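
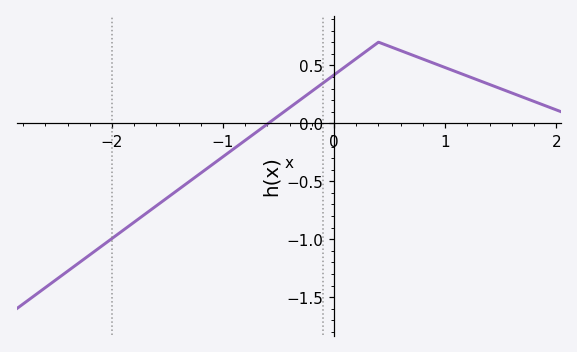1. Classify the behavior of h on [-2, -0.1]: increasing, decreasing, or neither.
increasing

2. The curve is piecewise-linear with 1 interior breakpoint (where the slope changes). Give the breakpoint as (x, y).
(0.4, 0.7)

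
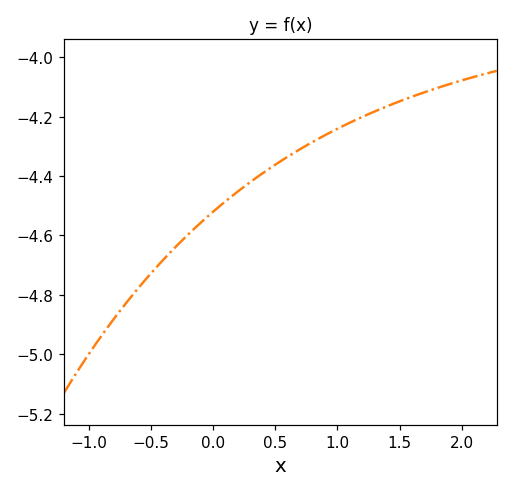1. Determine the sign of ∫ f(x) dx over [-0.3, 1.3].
negative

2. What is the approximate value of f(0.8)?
-4.28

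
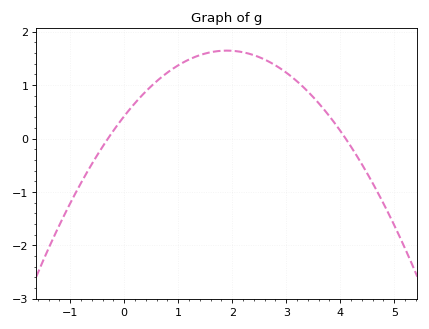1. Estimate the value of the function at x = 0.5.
0.979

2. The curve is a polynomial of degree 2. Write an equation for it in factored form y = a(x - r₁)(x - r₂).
y = -0.34(x + 0.3)(x - 4.1)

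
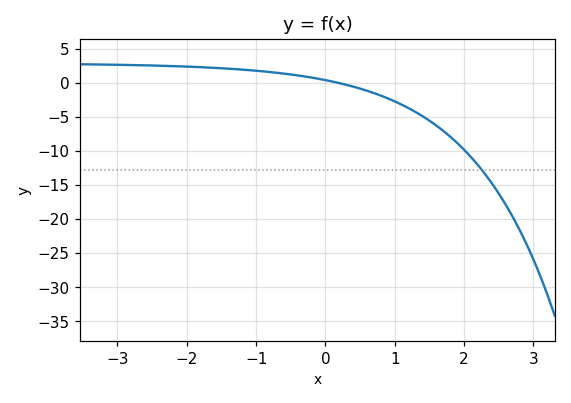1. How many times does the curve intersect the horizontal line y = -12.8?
1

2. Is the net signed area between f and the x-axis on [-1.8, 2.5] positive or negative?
negative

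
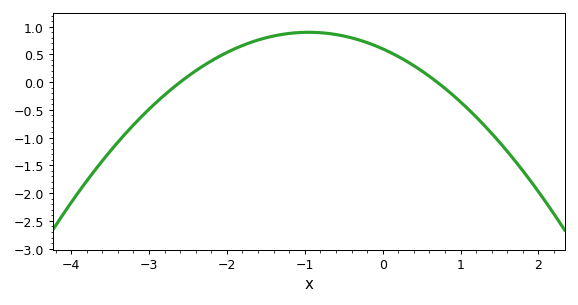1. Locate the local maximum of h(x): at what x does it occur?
-0.95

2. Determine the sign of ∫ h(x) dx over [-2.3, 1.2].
positive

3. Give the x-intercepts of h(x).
-2.6, 0.7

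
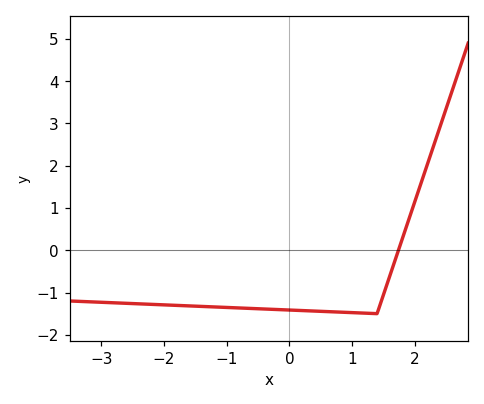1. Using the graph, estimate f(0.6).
-1.45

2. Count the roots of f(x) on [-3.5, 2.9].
1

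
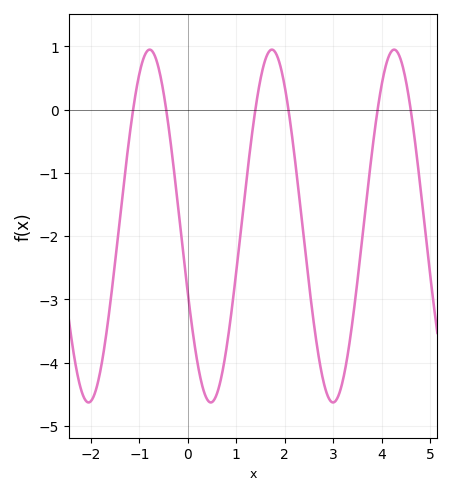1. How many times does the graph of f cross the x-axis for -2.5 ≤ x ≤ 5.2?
6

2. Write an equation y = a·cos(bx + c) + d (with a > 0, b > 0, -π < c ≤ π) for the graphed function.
y = 2.79cos(2.5x + 2) - 1.84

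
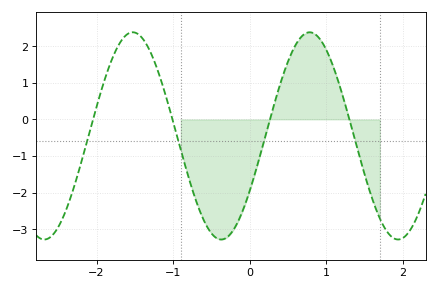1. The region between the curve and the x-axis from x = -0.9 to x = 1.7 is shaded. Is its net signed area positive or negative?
negative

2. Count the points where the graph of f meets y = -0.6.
4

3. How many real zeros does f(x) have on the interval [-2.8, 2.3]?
4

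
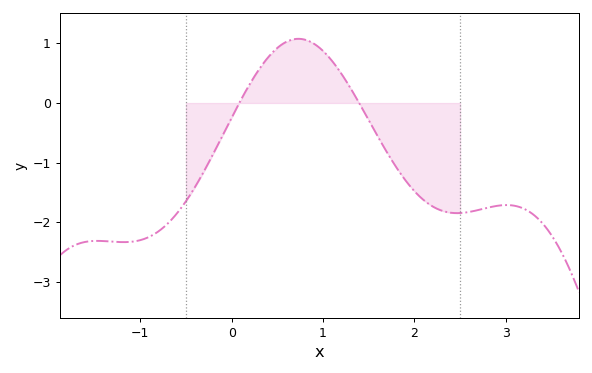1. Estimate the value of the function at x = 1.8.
-1.08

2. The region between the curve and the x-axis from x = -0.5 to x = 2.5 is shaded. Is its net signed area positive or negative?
negative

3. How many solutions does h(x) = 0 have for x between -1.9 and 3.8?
2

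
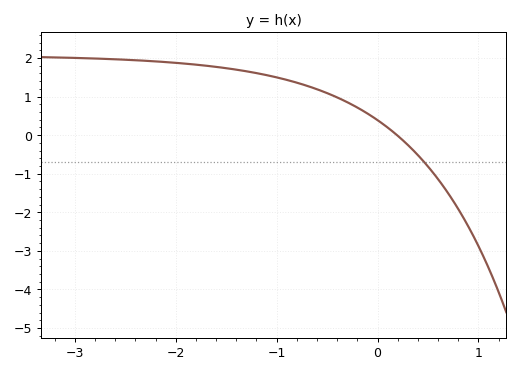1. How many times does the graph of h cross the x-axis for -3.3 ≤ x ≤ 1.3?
1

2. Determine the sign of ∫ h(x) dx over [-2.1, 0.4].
positive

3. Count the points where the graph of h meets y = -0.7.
1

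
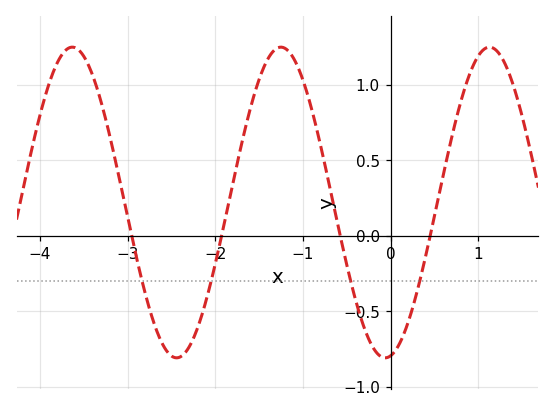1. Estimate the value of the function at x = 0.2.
-0.576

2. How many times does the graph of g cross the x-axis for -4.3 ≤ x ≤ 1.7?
4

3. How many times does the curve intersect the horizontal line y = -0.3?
4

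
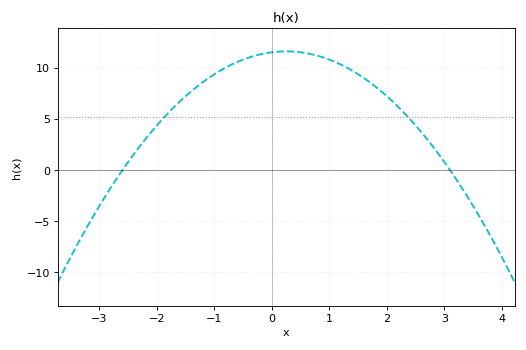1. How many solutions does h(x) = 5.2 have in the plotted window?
2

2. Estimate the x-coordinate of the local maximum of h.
0.25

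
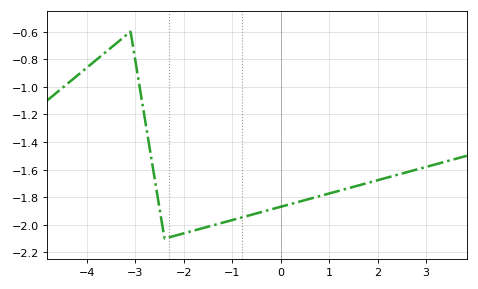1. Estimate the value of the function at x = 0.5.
-1.82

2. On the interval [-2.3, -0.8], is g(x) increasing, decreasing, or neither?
increasing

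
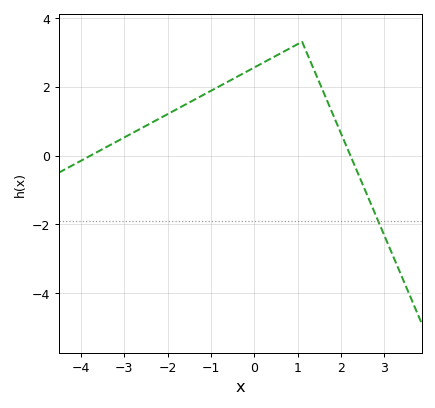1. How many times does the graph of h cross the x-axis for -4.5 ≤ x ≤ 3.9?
2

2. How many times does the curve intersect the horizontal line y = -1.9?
1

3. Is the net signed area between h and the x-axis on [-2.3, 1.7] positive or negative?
positive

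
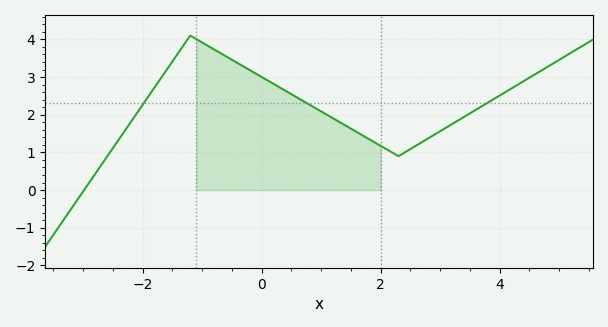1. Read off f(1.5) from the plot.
1.63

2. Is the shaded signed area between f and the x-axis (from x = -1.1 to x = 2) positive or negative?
positive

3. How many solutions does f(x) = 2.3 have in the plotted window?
3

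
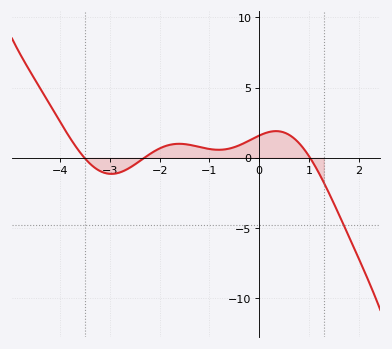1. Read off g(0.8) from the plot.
1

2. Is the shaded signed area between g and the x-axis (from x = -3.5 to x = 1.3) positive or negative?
positive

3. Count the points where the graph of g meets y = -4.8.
1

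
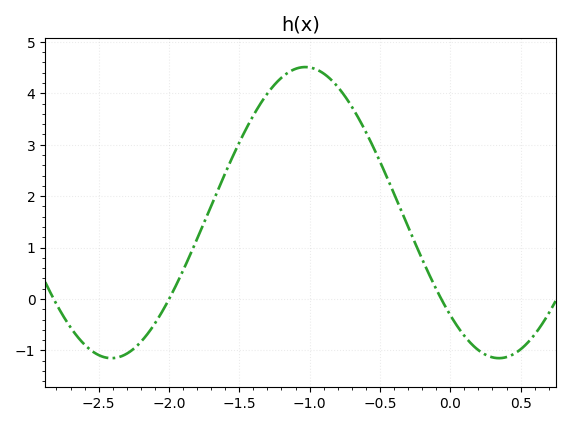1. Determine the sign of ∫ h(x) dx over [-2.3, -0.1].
positive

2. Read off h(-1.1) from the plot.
4.5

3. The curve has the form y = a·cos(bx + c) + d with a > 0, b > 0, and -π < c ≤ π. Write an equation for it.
y = 2.83cos(2.3x + 2.4) + 1.68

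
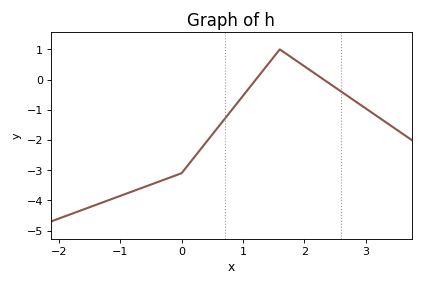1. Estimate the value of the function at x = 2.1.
0.3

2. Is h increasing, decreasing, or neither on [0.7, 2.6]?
neither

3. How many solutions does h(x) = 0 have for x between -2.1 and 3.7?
2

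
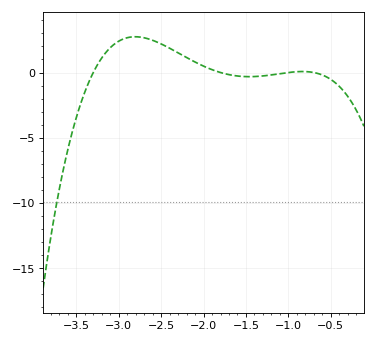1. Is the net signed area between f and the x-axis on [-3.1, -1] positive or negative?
positive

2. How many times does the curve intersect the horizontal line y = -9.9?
1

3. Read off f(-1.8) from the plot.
0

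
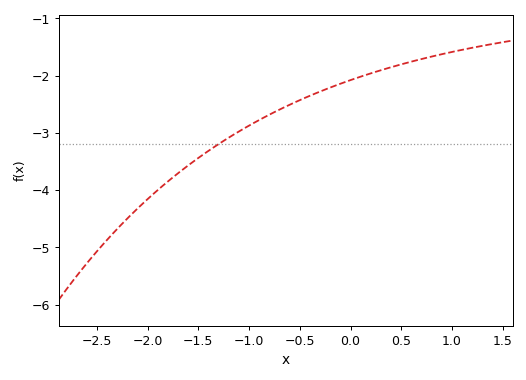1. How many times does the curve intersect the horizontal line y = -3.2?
1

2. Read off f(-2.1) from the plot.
-4.32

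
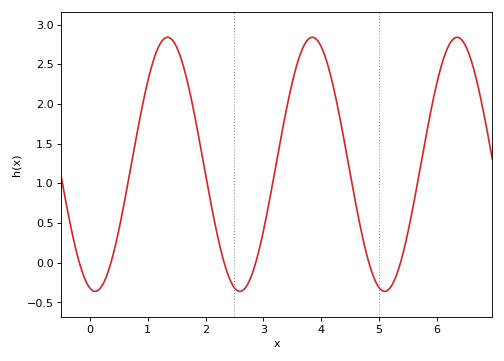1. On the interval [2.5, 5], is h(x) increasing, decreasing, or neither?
neither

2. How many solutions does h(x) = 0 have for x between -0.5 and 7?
6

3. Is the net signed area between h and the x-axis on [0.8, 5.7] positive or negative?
positive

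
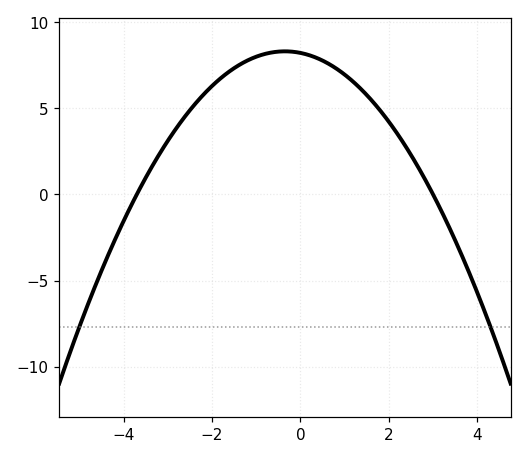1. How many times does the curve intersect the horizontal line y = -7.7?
2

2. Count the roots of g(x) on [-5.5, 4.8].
2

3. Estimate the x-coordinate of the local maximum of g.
-0.35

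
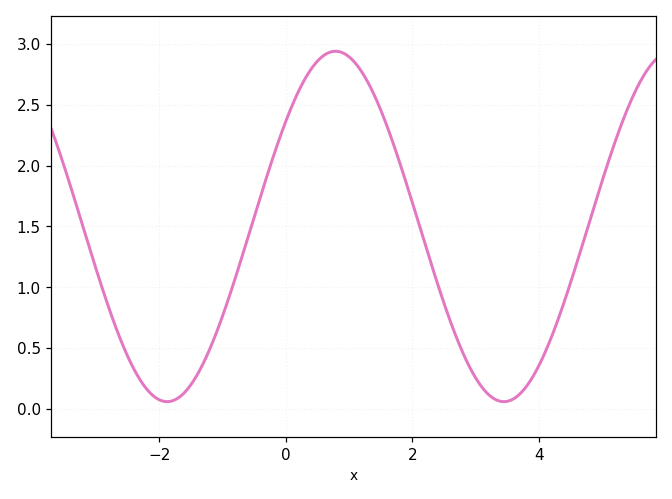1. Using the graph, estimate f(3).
0.25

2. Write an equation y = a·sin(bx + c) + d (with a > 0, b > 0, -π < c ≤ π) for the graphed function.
y = 1.44sin(1.2x + 0.64) + 1.5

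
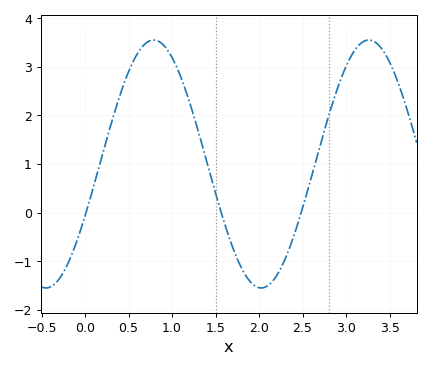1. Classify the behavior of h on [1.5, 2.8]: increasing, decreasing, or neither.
neither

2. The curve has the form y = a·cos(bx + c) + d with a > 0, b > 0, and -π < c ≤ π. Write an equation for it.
y = 2.55cos(2.5x - 2) + 1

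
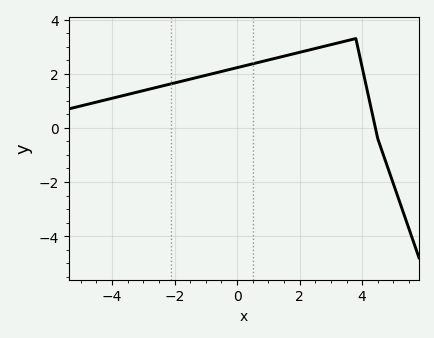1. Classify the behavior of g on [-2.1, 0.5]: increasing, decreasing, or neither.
increasing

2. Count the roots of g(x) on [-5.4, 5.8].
1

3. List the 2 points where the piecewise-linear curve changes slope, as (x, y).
(3.8, 3.3); (4.5, -0.4)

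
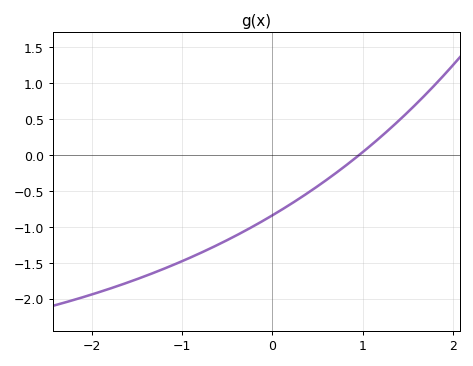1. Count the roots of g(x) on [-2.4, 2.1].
1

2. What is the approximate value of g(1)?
0.05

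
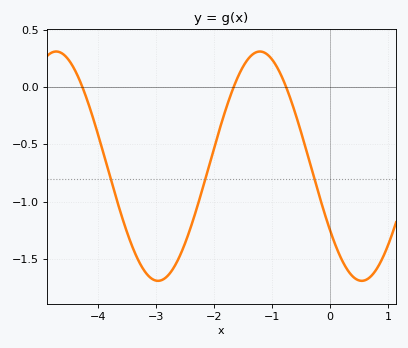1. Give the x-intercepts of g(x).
-4.3, -1.7, -0.8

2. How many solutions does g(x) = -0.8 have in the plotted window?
3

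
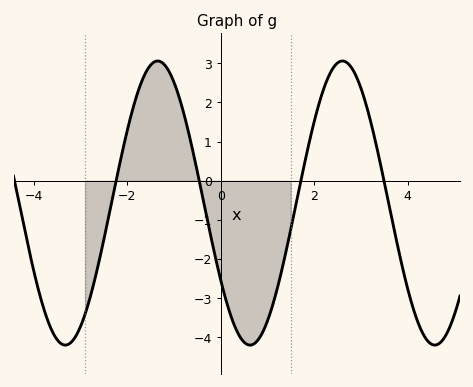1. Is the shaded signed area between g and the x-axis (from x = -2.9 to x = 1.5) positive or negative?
negative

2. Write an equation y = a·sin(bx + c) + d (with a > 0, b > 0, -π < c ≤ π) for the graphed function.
y = 3.63sin(1.59x - 2.57) - 0.57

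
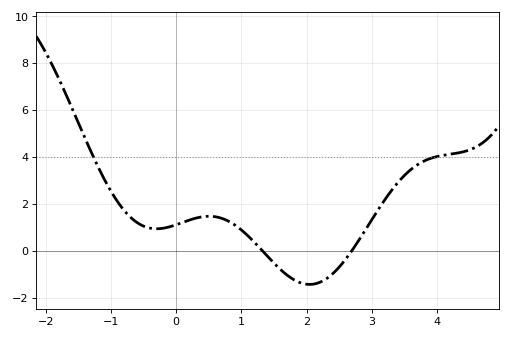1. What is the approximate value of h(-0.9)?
2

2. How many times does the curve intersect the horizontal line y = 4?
2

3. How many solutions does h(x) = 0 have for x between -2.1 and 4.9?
2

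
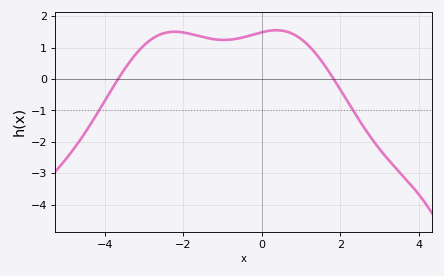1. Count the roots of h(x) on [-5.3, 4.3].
2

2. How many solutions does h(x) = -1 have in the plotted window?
2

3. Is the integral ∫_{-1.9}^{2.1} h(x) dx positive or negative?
positive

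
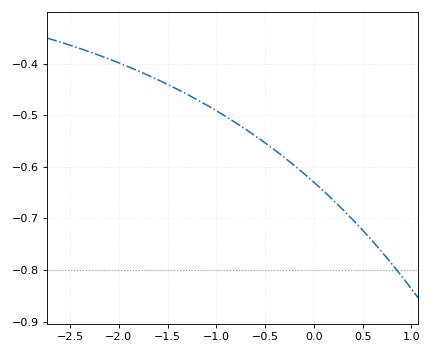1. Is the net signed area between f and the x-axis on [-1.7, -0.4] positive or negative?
negative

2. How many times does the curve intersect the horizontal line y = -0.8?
1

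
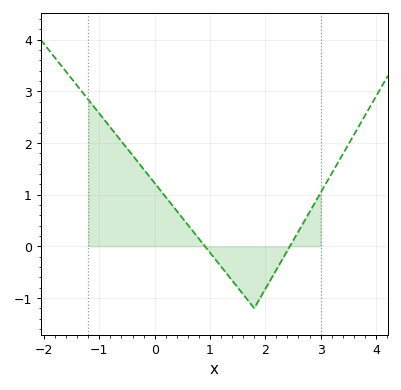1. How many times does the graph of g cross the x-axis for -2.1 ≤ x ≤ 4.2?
2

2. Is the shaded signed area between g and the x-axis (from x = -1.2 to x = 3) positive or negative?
positive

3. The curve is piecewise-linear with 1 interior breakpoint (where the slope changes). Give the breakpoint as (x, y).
(1.8, -1.2)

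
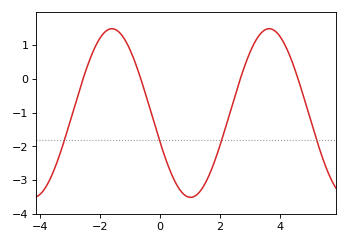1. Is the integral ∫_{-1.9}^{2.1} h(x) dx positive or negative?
negative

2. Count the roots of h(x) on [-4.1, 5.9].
4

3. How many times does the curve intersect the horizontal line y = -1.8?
4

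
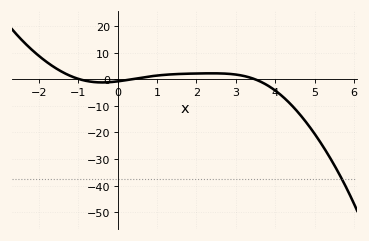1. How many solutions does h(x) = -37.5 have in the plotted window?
1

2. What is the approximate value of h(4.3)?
-8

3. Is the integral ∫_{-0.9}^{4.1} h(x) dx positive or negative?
positive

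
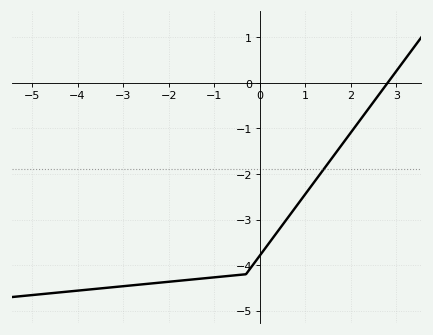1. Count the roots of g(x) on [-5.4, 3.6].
1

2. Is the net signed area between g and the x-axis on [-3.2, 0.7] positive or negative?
negative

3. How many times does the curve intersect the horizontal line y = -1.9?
1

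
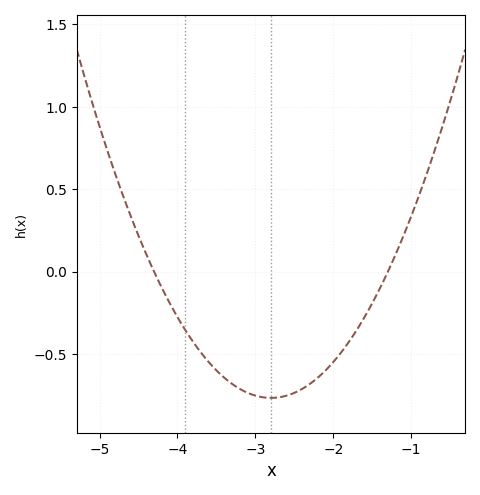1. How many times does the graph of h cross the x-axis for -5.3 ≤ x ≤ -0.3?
2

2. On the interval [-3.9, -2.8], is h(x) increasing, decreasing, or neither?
decreasing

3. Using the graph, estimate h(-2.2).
-0.65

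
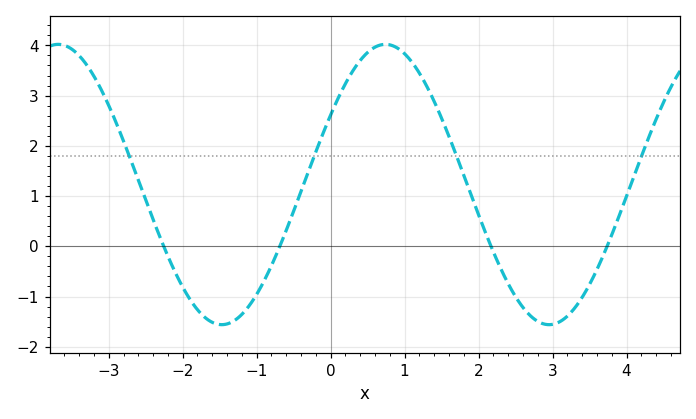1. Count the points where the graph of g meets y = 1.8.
4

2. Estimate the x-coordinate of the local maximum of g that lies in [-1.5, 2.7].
0.739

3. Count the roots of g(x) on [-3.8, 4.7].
4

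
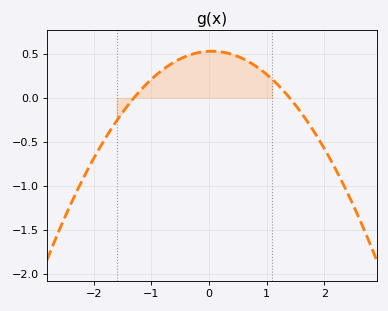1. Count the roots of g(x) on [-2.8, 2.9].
2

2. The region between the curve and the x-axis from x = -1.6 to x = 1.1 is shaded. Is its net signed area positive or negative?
positive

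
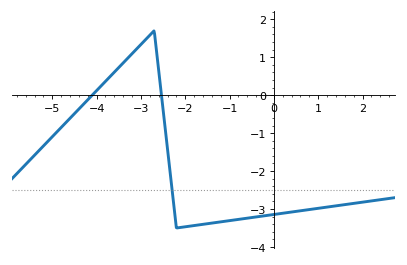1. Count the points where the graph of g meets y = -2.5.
1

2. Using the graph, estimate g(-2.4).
-1.4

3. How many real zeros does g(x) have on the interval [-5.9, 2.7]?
2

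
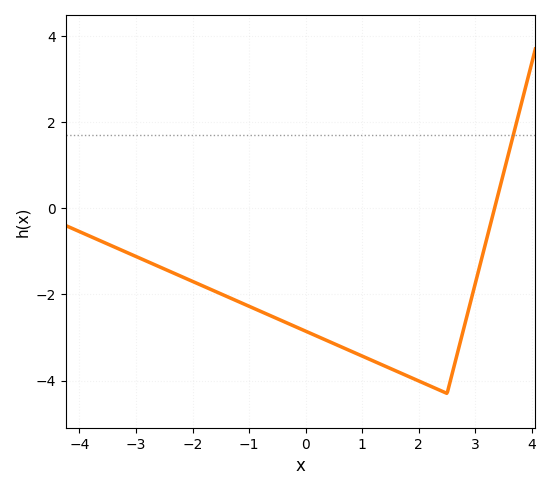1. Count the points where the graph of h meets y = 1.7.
1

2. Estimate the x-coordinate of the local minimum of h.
2.5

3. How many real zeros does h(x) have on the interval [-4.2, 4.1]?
1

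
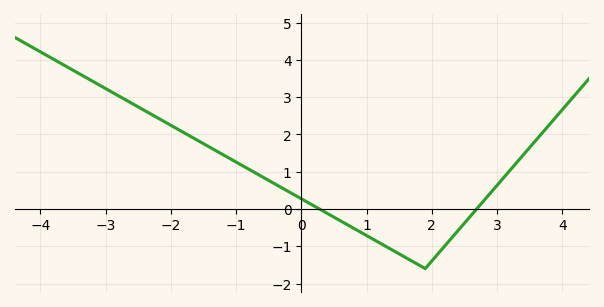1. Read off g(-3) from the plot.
3.23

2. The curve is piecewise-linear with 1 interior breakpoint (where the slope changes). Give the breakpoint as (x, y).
(1.9, -1.6)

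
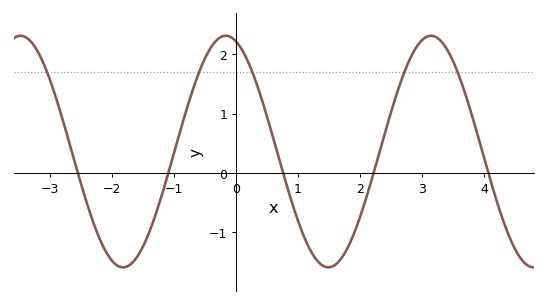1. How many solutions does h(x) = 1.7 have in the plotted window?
5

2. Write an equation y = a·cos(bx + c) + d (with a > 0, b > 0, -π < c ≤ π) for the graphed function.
y = 1.95cos(1.9x + 0.31) + 0.36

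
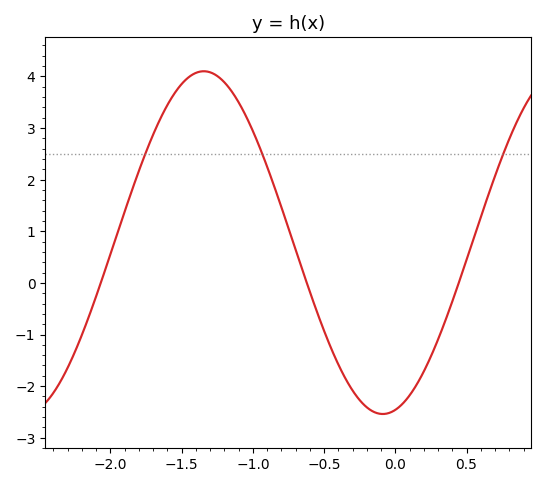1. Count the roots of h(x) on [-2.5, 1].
3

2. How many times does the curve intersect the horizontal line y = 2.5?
3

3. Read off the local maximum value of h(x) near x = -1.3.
4.1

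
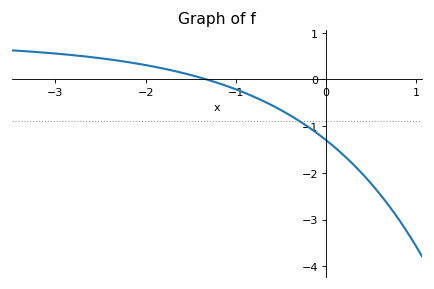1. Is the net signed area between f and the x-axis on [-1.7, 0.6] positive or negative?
negative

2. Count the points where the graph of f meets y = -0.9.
1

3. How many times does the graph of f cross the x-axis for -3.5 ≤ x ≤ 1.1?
1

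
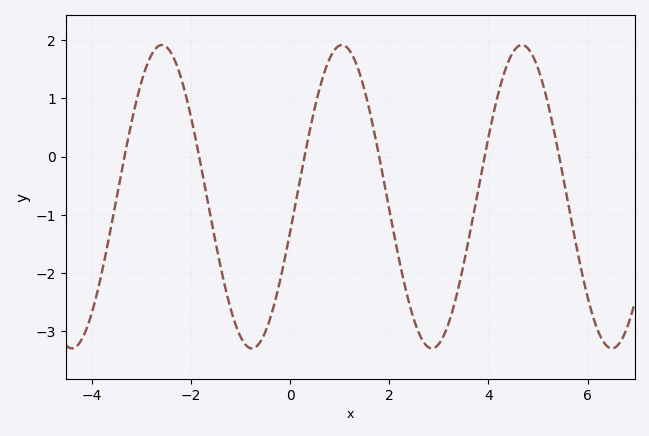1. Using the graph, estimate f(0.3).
0.05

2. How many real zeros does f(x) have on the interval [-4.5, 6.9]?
6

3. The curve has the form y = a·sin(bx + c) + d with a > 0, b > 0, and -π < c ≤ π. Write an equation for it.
y = 2.61sin(1.73x - 0.232) - 0.69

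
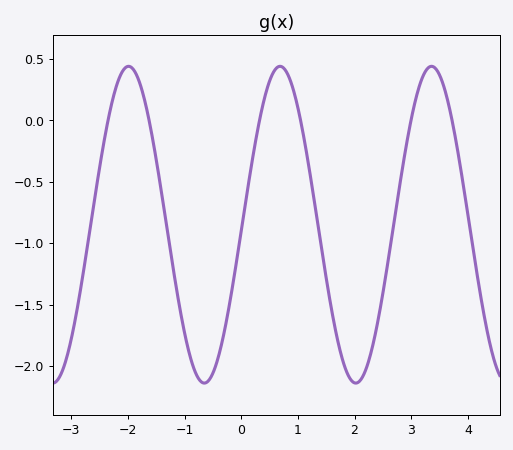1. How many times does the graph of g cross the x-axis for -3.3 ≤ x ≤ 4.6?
6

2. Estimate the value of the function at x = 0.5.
0.3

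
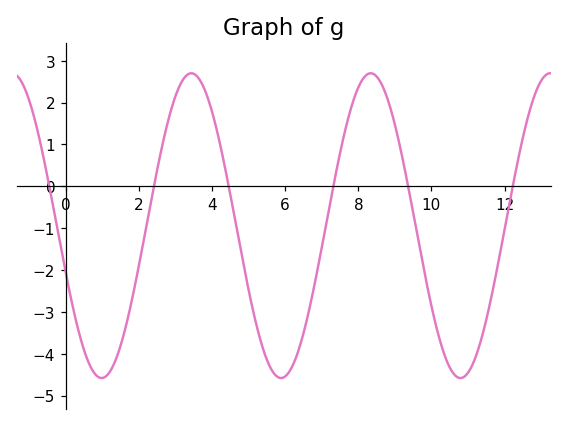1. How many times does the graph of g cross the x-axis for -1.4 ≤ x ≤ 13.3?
6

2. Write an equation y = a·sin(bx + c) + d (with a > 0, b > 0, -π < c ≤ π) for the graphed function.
y = 3.64sin(1.28x - 2.82) - 0.94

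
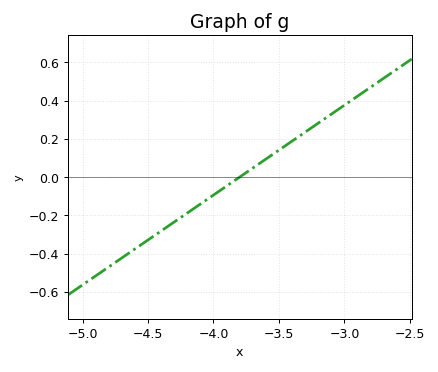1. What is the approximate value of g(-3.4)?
0.188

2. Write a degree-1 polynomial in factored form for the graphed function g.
y = 0.47(x + 3.8)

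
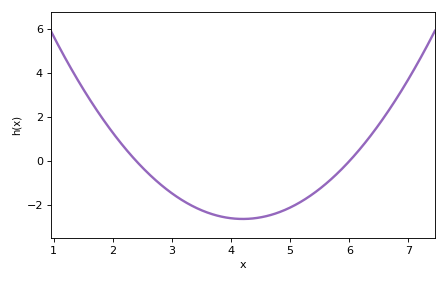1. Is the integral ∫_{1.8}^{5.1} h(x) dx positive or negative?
negative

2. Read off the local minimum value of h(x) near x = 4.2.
-2.62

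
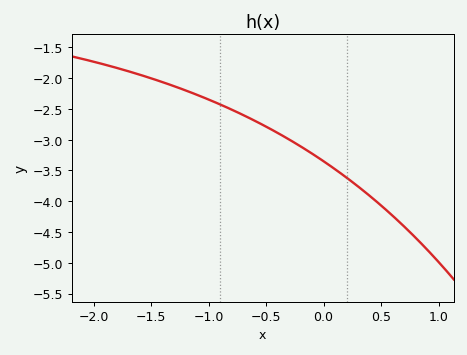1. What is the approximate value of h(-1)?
-2.35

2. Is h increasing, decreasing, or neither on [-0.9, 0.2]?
decreasing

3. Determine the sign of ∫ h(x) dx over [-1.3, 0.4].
negative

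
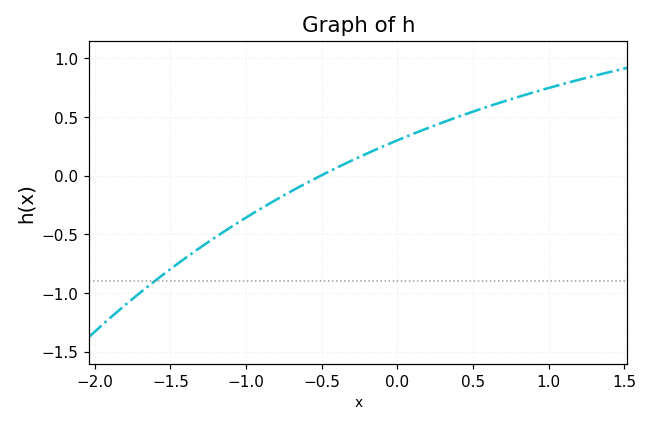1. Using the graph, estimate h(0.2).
0.404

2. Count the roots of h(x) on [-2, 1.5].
1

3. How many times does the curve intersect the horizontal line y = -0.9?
1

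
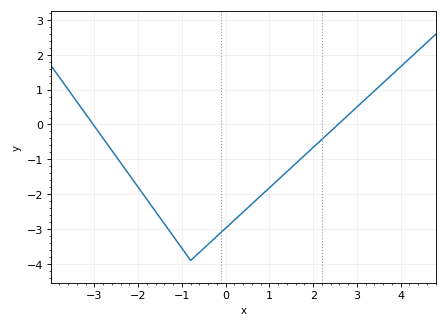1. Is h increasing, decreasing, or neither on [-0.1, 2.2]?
increasing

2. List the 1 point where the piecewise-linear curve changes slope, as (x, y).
(-0.8, -3.9)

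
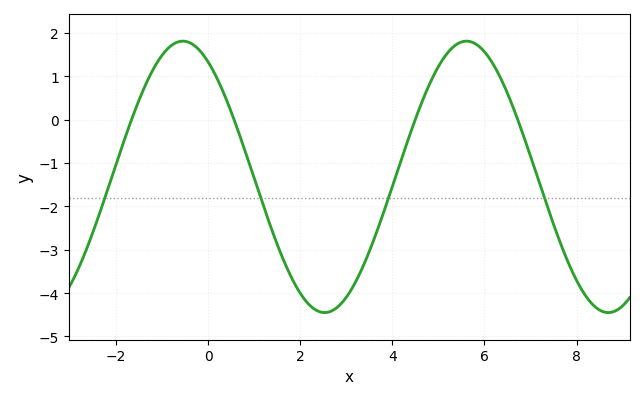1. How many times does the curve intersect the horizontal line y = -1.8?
4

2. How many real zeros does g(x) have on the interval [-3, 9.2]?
4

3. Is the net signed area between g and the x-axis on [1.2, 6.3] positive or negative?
negative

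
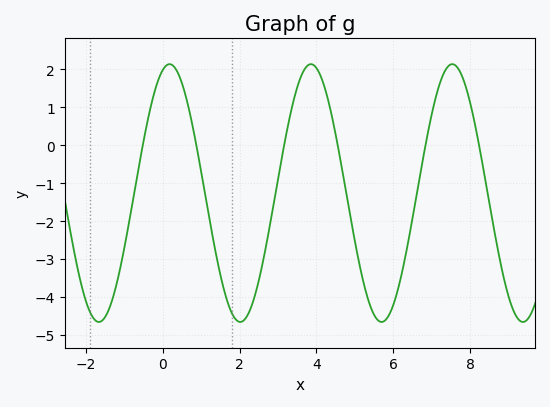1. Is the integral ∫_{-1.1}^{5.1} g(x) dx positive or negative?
negative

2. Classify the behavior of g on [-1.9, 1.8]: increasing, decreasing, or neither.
neither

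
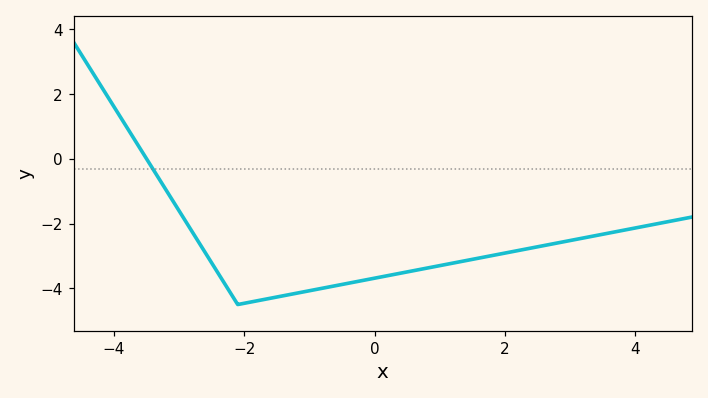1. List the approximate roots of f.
-3.5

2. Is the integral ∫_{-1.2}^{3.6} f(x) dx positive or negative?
negative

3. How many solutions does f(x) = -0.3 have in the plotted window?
1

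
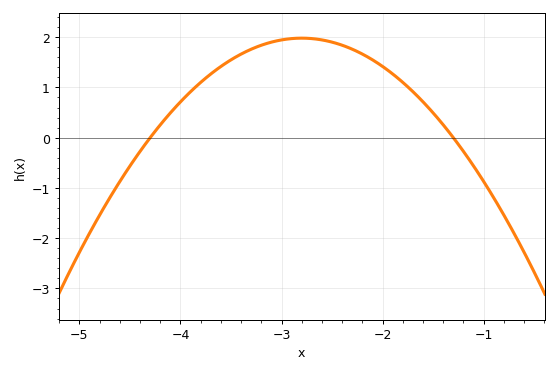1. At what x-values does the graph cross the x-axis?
-4.3, -1.3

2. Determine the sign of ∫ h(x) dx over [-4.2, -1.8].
positive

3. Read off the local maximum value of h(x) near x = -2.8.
1.98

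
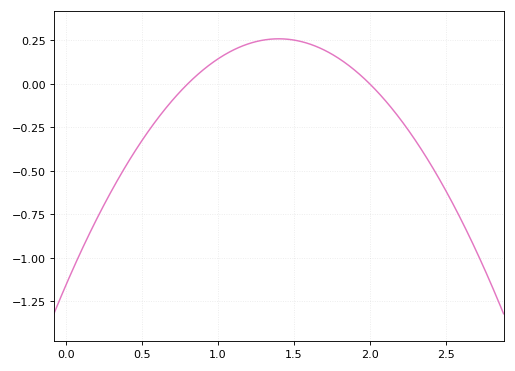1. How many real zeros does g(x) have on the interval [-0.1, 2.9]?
2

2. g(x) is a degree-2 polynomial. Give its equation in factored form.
y = -0.72(x - 0.8)(x - 2)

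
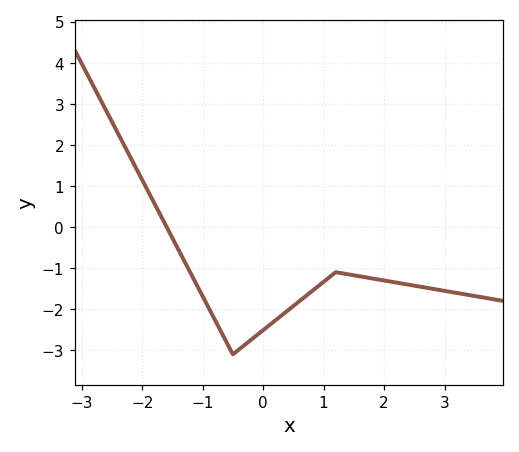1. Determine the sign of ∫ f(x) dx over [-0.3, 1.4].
negative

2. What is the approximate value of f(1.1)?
-1.2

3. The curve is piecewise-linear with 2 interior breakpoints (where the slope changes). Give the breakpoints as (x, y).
(-0.5, -3.1); (1.2, -1.1)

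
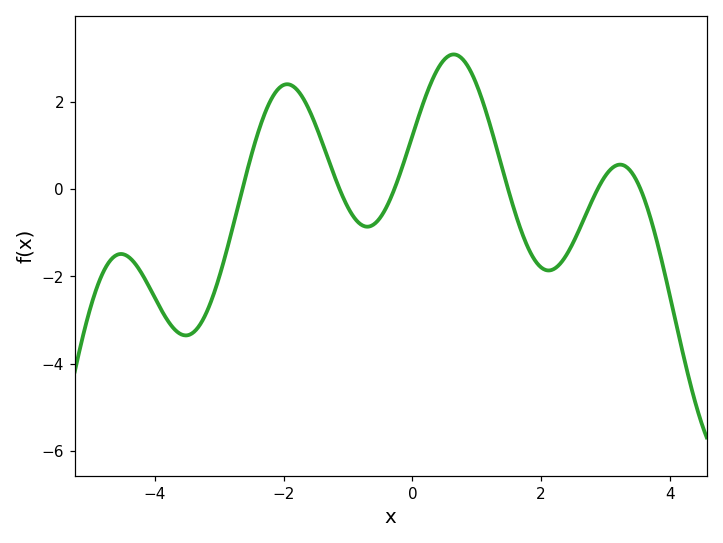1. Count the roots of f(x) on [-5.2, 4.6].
6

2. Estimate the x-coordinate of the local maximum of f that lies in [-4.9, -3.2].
-4.53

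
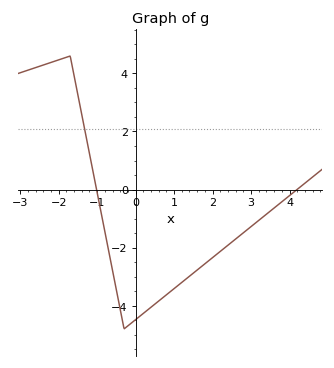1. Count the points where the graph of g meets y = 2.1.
1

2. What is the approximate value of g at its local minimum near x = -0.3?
-4.8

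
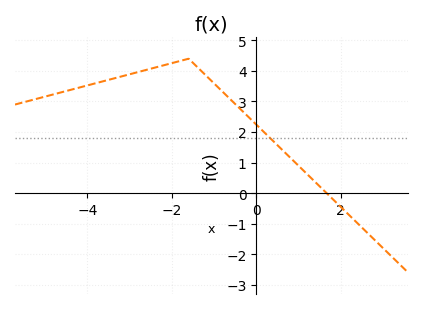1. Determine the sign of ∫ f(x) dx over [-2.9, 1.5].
positive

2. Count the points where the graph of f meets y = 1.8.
1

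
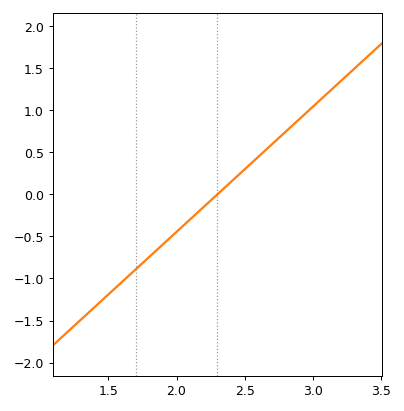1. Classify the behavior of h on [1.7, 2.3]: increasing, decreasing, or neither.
increasing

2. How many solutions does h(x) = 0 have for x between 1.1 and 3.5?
1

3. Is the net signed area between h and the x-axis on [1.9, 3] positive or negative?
positive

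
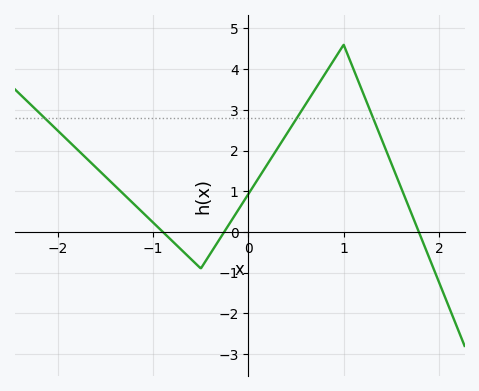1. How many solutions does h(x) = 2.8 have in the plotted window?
3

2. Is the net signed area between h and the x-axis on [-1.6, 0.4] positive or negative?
positive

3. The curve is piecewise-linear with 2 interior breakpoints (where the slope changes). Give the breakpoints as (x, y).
(-0.5, -0.9); (1, 4.6)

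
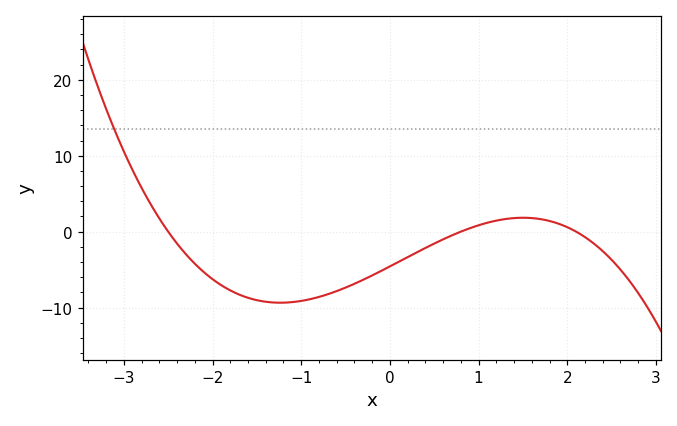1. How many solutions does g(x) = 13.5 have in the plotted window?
1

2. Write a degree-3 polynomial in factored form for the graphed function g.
y = -1.09(x + 2.5)(x - 0.8)(x - 2.1)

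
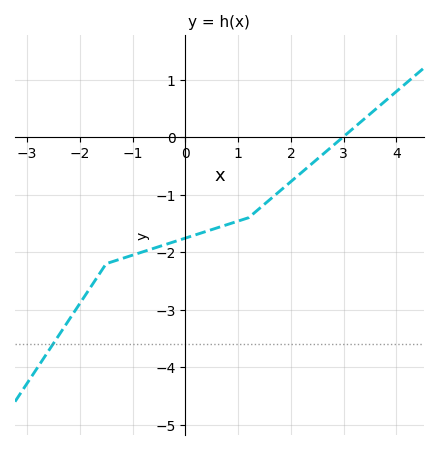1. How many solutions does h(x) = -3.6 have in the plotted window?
1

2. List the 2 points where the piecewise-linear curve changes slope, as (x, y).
(-1.5, -2.2); (1.2, -1.4)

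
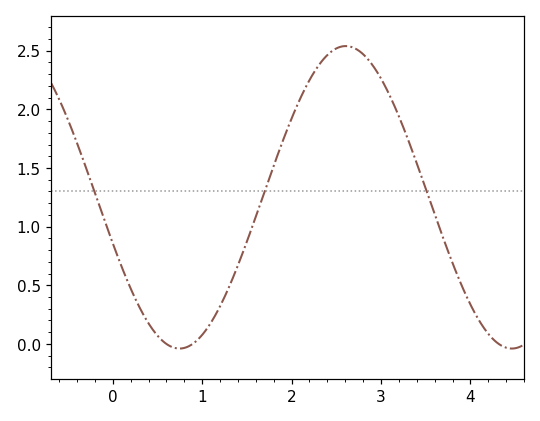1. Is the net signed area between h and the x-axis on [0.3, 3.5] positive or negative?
positive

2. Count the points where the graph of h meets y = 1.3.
3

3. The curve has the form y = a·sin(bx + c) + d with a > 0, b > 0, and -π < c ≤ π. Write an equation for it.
y = 1.29sin(1.7x - 2.8) + 1.25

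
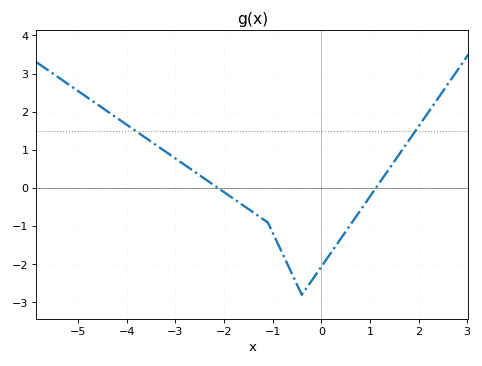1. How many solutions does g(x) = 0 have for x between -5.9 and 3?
2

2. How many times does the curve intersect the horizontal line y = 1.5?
2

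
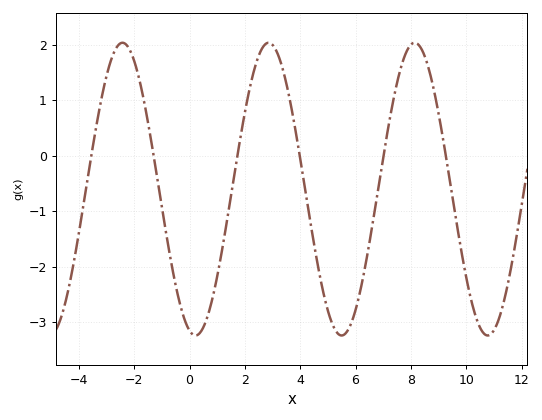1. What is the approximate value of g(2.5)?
1.8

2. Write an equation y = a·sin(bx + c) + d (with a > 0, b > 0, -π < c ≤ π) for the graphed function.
y = 2.64sin(1.19x - 1.83) - 0.6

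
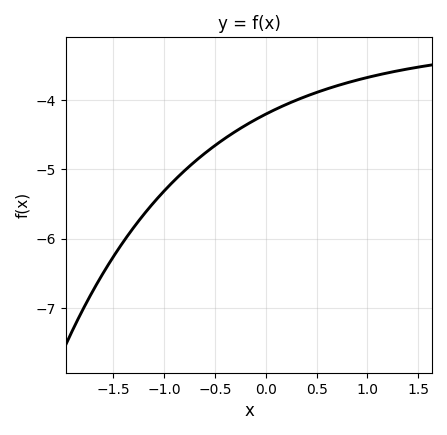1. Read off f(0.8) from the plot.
-3.8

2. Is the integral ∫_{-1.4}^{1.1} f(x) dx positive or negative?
negative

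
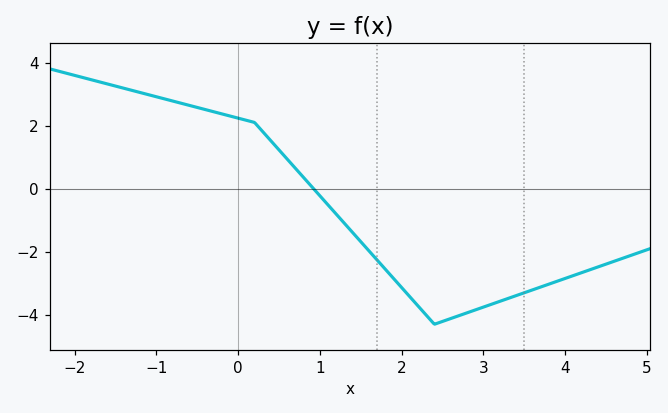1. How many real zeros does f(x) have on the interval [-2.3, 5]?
1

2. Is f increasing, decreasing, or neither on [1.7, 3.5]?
neither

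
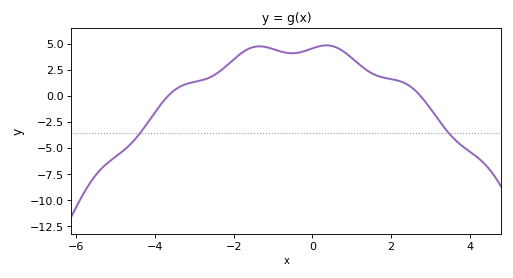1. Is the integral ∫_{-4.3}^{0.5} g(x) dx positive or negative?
positive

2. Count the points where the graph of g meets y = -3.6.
2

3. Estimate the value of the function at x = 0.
4.6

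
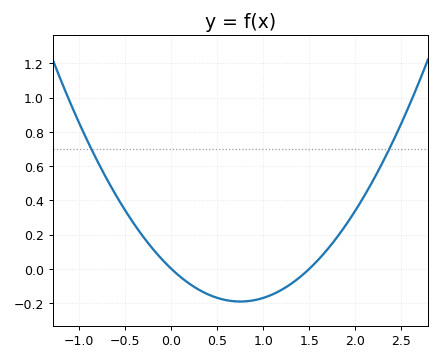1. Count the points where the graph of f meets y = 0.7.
2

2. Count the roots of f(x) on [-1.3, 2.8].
2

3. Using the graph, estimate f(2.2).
0.52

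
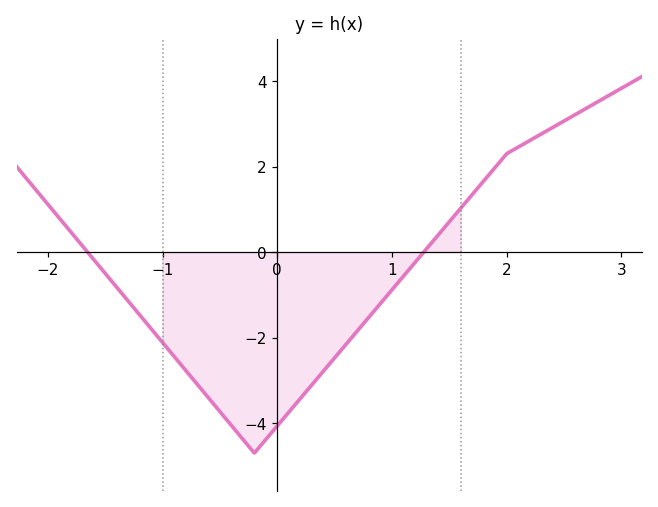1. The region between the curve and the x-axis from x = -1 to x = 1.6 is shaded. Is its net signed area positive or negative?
negative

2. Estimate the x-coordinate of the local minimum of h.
-0.2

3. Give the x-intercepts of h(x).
-1.7, 1.3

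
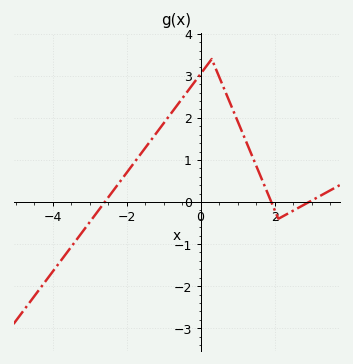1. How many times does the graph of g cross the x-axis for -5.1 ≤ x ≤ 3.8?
3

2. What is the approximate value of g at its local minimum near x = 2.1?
-0.4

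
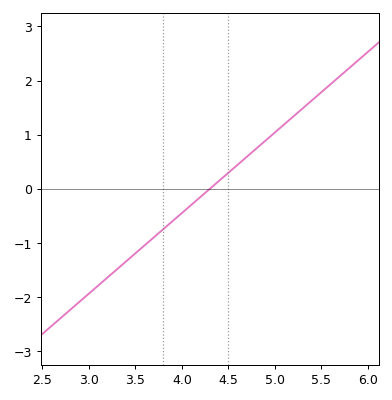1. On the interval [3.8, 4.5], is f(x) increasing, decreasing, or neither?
increasing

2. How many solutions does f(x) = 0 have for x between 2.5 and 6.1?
1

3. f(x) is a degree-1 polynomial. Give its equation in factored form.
y = 1.49(x - 4.3)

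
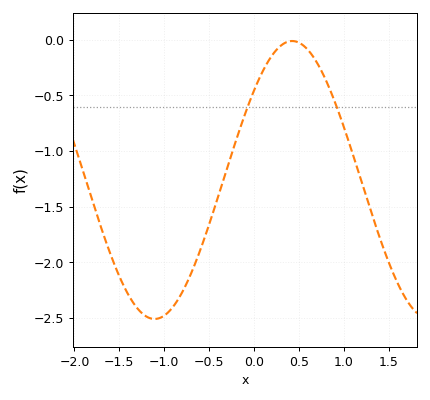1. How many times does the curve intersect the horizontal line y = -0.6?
2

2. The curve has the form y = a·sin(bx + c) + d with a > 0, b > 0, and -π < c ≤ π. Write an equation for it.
y = 1.25sin(2x + 0.7) - 1.26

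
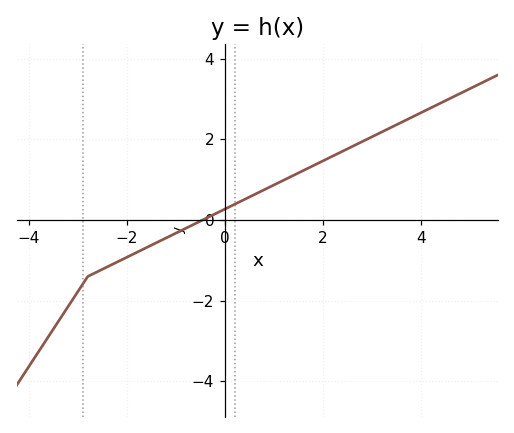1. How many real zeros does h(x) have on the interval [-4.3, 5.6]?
1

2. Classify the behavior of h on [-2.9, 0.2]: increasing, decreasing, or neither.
increasing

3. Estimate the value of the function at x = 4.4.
2.89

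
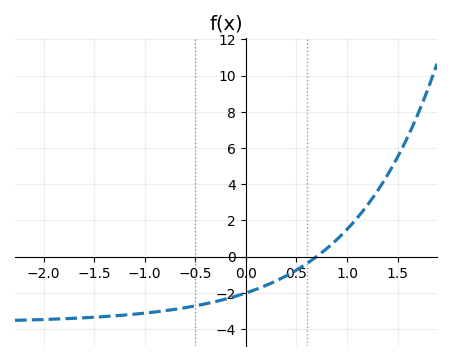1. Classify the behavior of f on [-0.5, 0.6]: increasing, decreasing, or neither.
increasing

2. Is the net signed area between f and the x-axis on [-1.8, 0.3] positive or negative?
negative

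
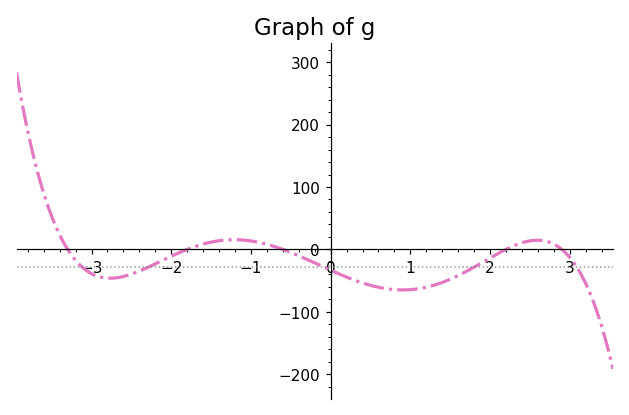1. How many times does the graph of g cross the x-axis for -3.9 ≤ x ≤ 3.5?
5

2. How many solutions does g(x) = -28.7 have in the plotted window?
5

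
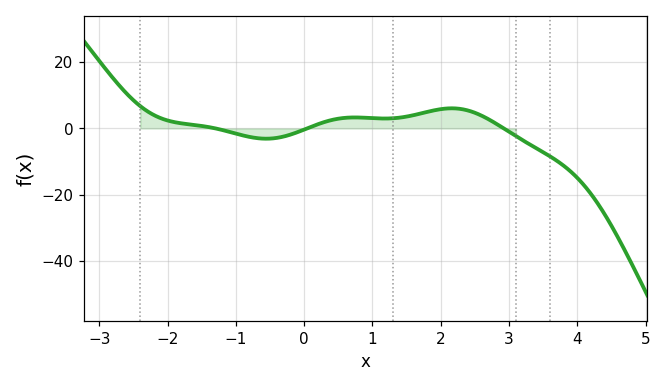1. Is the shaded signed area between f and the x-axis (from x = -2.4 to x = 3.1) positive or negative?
positive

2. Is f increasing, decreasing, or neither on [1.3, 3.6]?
neither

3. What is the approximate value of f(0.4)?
2.51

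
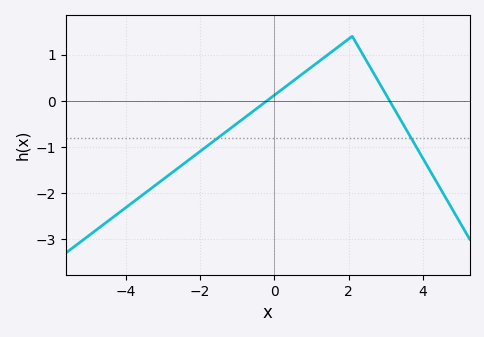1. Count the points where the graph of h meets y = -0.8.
2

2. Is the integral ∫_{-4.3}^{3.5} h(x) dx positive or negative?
negative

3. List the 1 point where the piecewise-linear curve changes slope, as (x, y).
(2.1, 1.4)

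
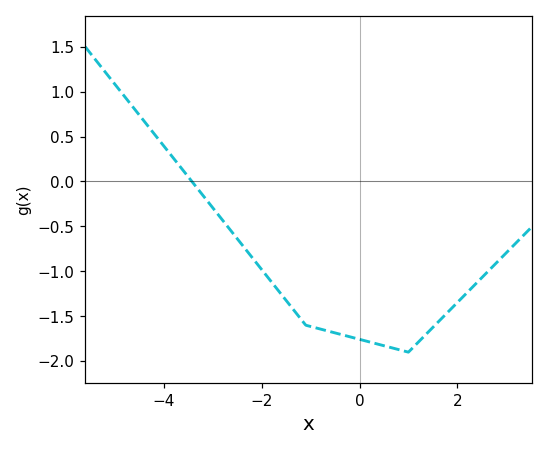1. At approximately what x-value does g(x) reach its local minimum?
1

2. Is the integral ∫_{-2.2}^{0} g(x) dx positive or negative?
negative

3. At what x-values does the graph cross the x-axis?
-3.43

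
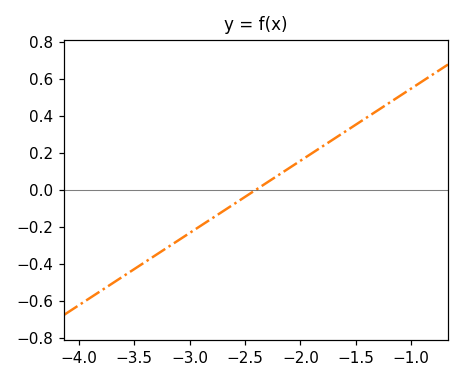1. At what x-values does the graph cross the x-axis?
-2.4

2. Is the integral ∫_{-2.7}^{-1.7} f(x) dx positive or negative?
positive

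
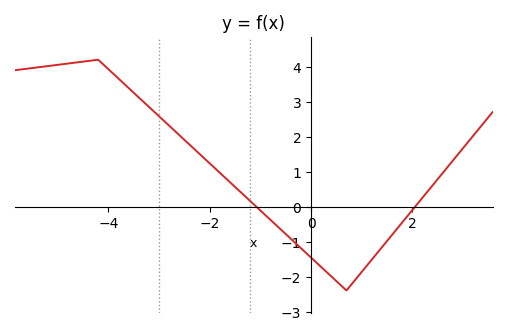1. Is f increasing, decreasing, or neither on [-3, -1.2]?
decreasing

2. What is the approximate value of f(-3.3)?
3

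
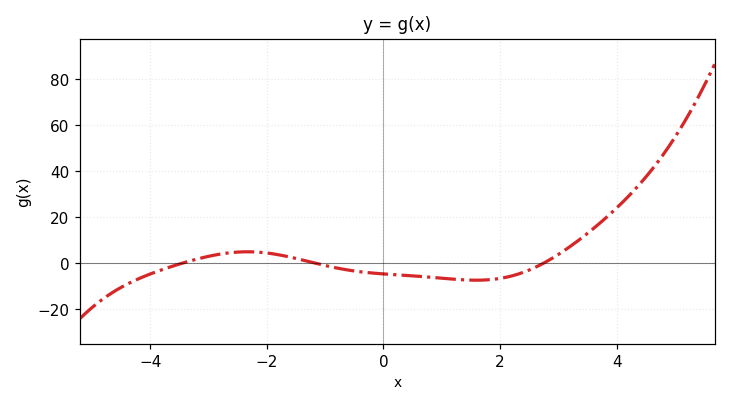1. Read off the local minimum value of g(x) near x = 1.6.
-7.29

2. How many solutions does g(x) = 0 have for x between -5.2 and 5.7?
3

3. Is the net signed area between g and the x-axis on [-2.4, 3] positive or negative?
negative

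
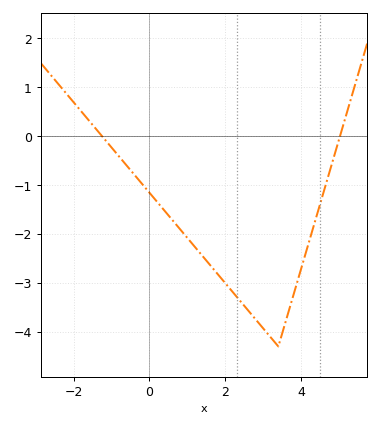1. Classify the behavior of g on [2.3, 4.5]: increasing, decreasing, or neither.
neither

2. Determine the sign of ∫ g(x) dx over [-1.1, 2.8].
negative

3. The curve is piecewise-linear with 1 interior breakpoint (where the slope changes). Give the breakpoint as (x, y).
(3.4, -4.3)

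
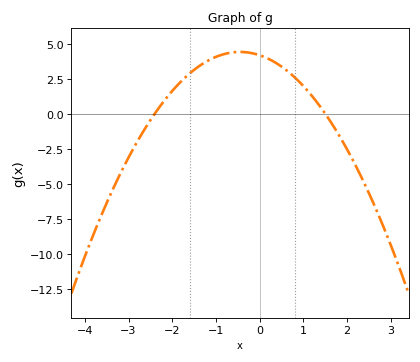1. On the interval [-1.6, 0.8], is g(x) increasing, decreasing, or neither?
neither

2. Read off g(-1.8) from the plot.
2.2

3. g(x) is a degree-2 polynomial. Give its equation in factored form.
y = -1.16(x + 2.4)(x - 1.5)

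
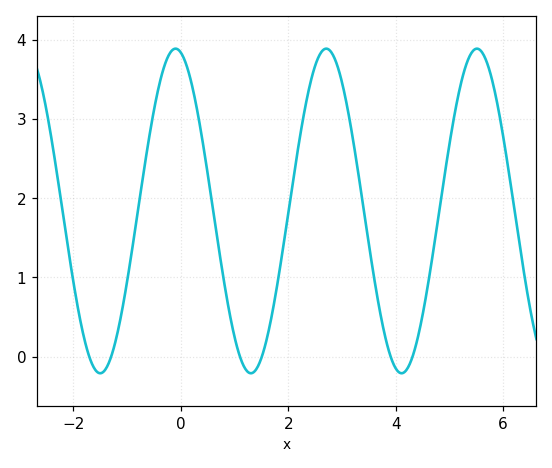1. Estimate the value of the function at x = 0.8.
1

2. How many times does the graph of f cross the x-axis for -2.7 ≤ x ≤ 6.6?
6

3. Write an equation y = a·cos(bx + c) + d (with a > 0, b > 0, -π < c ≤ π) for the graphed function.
y = 2.05cos(2.2x + 0.22) + 1.84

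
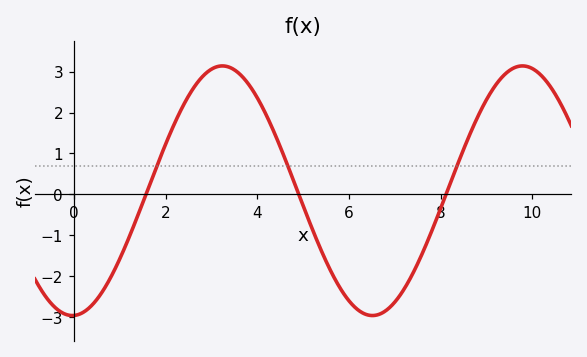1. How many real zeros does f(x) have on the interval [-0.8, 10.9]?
3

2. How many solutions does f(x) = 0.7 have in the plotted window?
3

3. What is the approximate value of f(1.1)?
-1.33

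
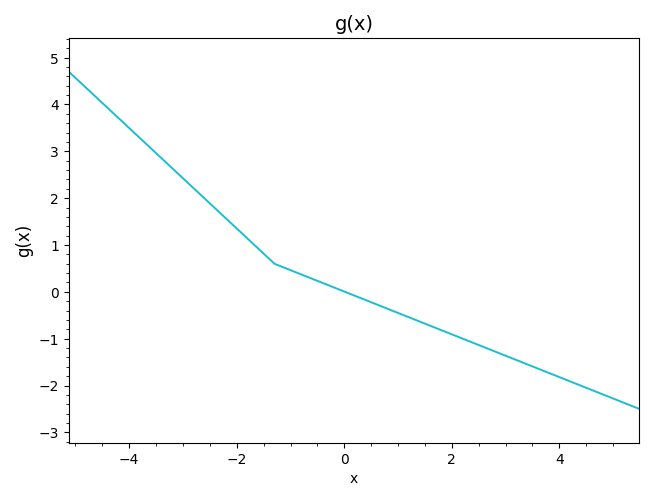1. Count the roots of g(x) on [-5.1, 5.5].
1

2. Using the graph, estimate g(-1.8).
1.14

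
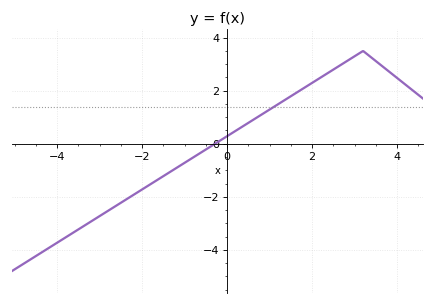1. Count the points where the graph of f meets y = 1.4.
1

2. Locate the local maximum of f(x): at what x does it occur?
3.2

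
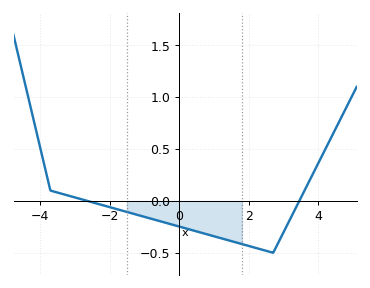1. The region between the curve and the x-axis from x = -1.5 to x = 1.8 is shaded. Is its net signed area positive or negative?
negative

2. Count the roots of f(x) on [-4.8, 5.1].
2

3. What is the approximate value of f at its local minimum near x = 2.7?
-0.5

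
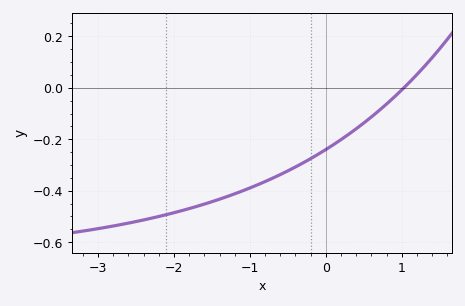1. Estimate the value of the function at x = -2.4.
-0.52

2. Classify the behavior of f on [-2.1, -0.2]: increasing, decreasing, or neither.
increasing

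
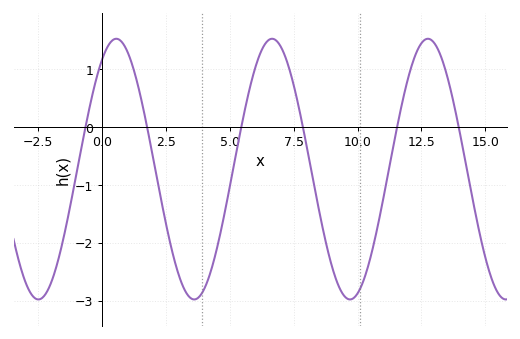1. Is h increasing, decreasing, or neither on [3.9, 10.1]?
neither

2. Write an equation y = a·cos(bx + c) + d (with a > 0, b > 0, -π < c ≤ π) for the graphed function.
y = 2.25cos(1.03x - 0.572) - 0.73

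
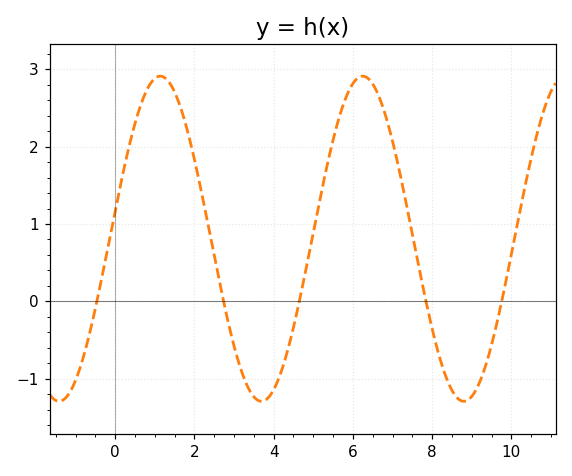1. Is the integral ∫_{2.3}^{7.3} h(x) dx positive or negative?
positive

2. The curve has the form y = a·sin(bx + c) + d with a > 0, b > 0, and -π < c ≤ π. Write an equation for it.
y = 2.1sin(1.23x + 0.172) + 0.81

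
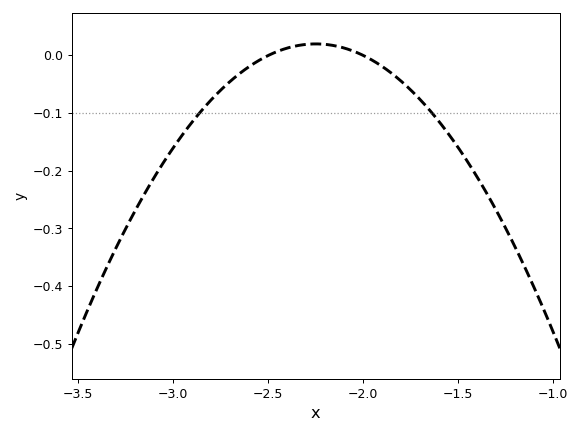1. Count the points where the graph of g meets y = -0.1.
2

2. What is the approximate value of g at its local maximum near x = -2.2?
0.02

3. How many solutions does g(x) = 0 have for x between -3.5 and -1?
2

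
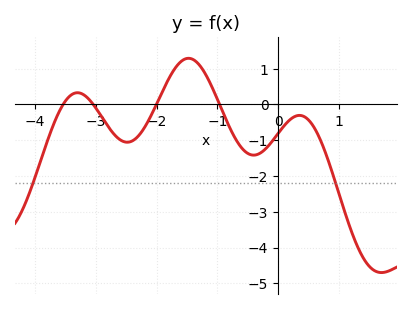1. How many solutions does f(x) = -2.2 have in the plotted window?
2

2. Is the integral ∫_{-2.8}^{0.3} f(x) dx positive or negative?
negative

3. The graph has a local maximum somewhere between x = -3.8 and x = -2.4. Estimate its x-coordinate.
-3.3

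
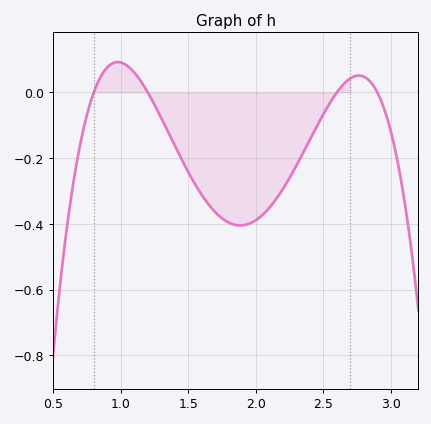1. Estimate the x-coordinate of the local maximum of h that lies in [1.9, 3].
2.75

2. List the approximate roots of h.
0.8, 1.2, 2.6, 2.9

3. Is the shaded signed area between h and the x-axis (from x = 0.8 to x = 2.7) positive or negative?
negative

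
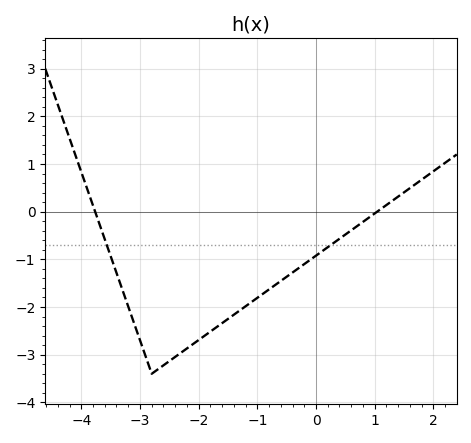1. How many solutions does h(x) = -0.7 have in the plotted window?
2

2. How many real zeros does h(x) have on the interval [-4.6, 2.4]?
2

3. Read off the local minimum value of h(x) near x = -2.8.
-3.4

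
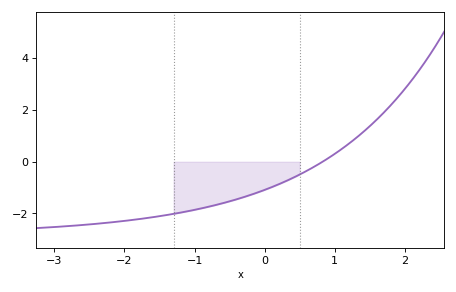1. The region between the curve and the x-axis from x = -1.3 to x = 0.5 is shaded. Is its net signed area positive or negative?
negative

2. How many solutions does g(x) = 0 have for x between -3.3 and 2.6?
1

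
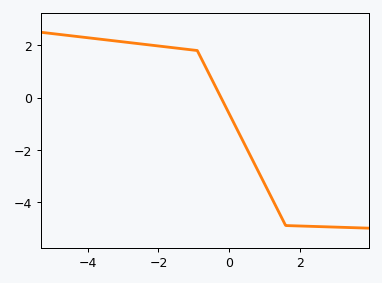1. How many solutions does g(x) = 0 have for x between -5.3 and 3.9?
1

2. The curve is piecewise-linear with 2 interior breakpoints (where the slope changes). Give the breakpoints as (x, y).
(-0.9, 1.8); (1.6, -4.9)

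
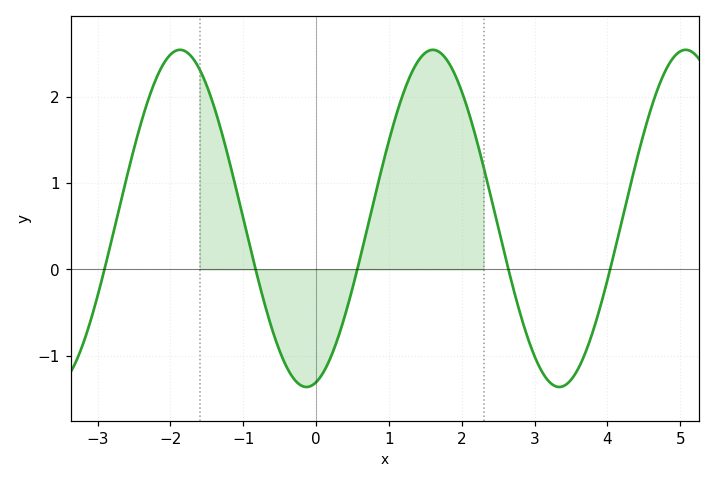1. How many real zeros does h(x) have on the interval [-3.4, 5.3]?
5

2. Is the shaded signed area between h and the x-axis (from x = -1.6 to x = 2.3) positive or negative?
positive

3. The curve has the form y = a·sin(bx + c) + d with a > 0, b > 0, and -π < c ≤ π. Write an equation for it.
y = 1.95sin(1.81x - 1.33) + 0.59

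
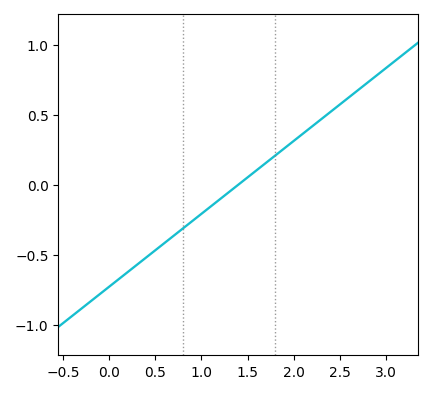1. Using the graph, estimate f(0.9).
-0.26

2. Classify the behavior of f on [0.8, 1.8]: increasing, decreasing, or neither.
increasing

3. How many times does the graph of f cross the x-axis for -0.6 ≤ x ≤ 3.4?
1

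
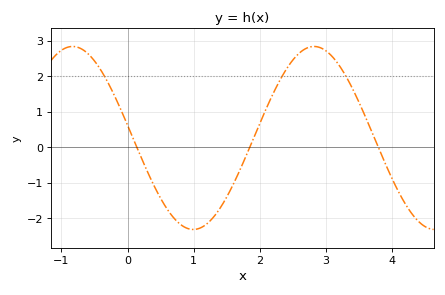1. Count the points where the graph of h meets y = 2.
3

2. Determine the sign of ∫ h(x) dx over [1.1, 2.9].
positive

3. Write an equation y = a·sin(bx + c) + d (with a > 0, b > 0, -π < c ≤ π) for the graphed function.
y = 2.58sin(1.7x + 3) + 0.26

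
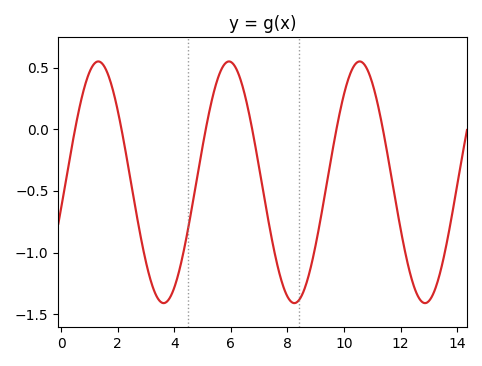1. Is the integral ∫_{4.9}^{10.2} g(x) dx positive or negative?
negative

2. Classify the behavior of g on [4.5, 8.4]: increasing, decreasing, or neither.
neither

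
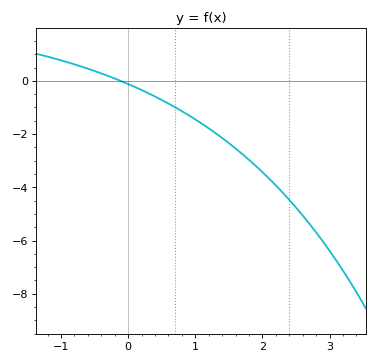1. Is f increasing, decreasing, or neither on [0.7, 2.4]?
decreasing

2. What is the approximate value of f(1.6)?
-2.6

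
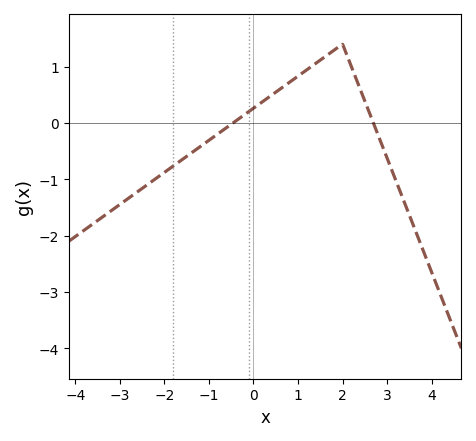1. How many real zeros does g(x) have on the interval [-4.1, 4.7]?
2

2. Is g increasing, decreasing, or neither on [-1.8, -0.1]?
increasing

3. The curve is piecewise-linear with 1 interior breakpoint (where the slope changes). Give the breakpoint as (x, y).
(2, 1.4)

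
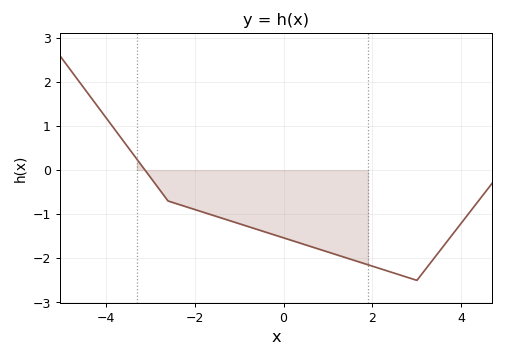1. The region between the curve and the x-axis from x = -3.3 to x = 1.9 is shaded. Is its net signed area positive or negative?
negative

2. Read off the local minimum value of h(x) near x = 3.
-2.5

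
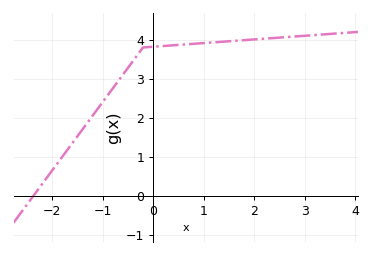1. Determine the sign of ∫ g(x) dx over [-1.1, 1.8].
positive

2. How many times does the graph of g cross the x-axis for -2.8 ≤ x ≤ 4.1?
1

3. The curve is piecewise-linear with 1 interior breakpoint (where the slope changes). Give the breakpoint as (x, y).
(-0.2, 3.8)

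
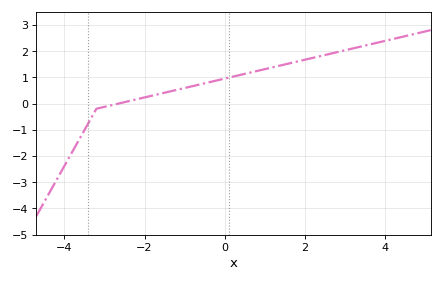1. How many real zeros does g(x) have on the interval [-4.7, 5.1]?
1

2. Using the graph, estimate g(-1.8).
0.304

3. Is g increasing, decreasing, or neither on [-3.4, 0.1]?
increasing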